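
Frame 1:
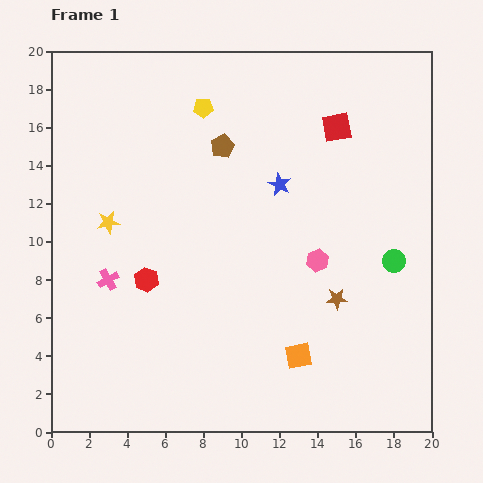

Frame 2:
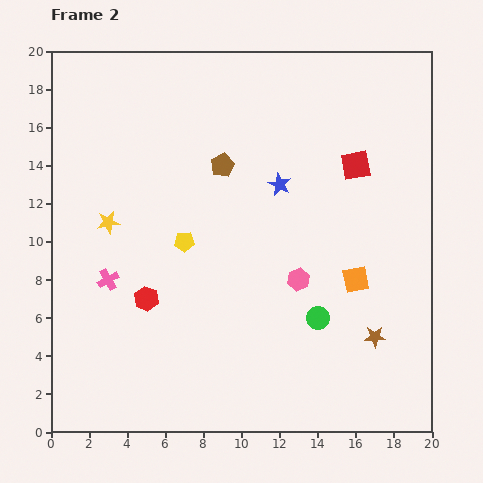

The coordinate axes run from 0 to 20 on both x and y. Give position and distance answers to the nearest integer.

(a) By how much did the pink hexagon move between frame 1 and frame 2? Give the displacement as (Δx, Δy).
(-1, -1)

The pink hexagon was at (14, 9) in frame 1 and (13, 8) in frame 2.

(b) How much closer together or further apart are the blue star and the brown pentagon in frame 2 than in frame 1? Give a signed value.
-1

Distance in frame 1: 4. Distance in frame 2: 3.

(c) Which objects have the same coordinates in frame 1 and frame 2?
the pink cross, the blue star, the yellow star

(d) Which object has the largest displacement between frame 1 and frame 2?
the yellow pentagon

(moved 7; next 5)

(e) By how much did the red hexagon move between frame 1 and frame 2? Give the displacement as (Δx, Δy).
(0, -1)

The red hexagon was at (5, 8) in frame 1 and (5, 7) in frame 2.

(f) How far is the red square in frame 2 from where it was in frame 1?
2

The red square moved from (15, 16) to (16, 14), a distance of √(1² + 2²) ≈ 2.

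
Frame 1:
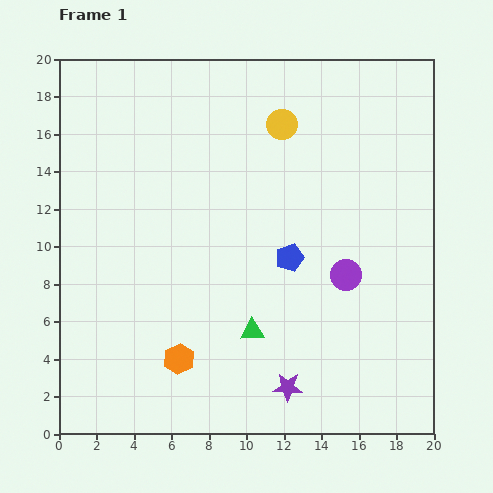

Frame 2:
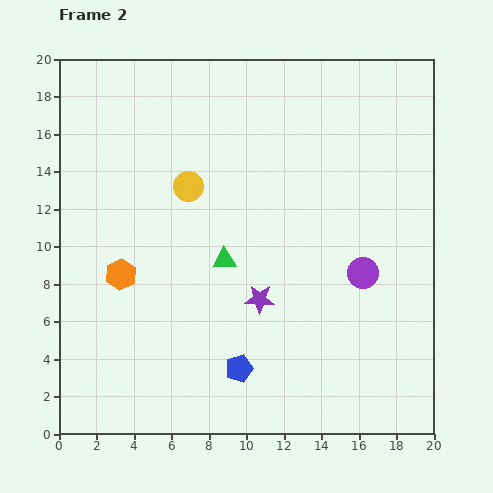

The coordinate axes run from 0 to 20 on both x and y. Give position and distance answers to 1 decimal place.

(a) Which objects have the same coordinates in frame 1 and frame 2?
none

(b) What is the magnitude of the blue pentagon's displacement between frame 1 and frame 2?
6.5

The blue pentagon moved from (12.3, 9.4) to (9.6, 3.5), a distance of √(2.7² + 5.9²) ≈ 6.5.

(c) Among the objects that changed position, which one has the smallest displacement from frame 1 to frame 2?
the purple circle

(moved 0.9)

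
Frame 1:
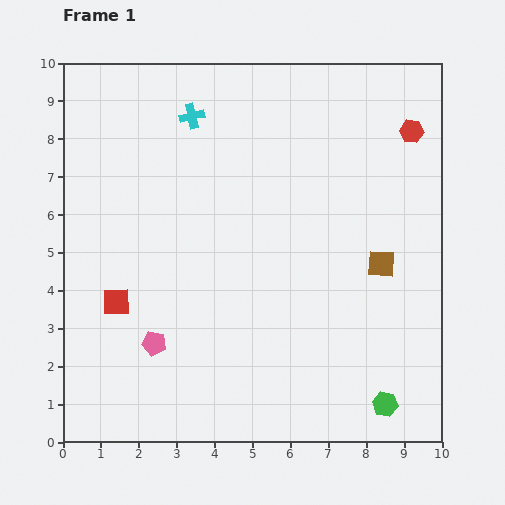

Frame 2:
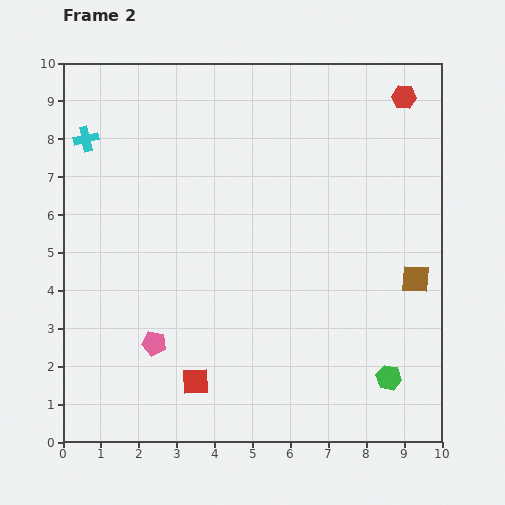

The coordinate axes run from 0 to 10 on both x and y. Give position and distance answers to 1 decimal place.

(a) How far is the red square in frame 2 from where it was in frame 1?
3.0

The red square moved from (1.4, 3.7) to (3.5, 1.6), a distance of √(2.1² + 2.1²) ≈ 3.0.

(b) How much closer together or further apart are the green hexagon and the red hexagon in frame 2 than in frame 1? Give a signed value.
+0.2

Distance in frame 1: 7.2. Distance in frame 2: 7.4.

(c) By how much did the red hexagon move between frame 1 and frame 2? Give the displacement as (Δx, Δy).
(-0.2, 0.9)

The red hexagon was at (9.2, 8.2) in frame 1 and (9.0, 9.1) in frame 2.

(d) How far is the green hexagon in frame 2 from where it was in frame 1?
0.7

The green hexagon moved from (8.5, 1.0) to (8.6, 1.7), a distance of √(0.1² + 0.7²) ≈ 0.7.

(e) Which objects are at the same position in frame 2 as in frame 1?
the pink pentagon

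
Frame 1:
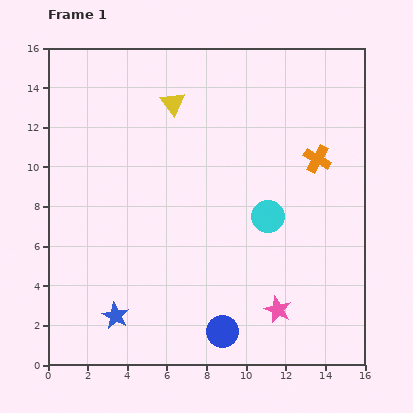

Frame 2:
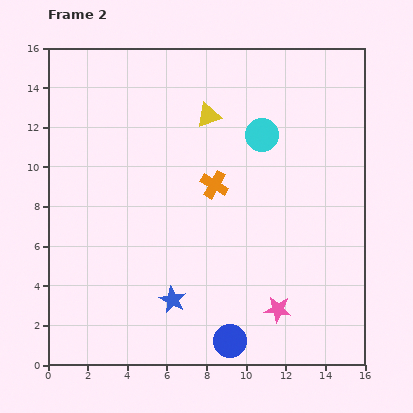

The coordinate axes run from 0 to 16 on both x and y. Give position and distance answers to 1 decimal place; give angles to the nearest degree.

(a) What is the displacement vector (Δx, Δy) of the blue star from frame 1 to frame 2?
(2.9, 0.8)

The blue star was at (3.4, 2.5) in frame 1 and (6.3, 3.3) in frame 2.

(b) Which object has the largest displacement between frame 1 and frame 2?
the orange cross

(moved 5.4; next 4.1)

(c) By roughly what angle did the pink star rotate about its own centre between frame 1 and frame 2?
19° counter-clockwise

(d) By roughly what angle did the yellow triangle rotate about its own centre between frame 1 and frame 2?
48° clockwise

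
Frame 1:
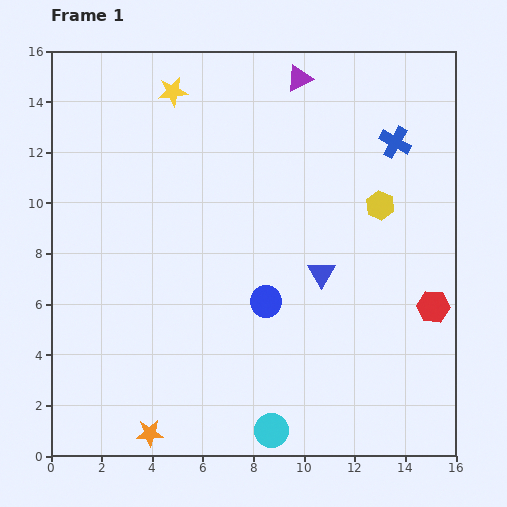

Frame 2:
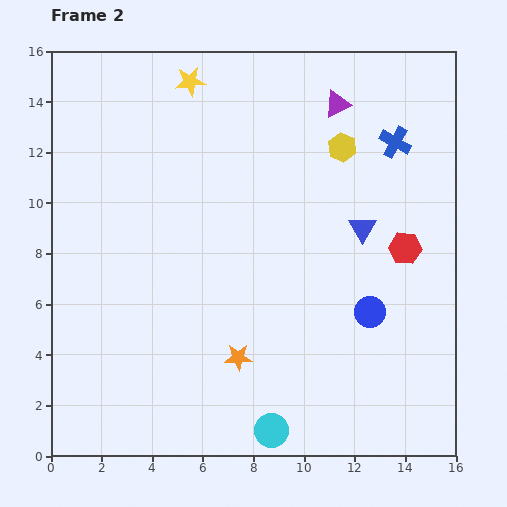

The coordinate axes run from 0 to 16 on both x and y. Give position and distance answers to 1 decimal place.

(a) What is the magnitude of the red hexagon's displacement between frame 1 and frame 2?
2.5

The red hexagon moved from (15.1, 5.9) to (14.0, 8.2), a distance of √(1.1² + 2.3²) ≈ 2.5.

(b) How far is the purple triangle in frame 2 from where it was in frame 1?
1.8

The purple triangle moved from (9.8, 14.9) to (11.3, 13.9), a distance of √(1.5² + 1.0²) ≈ 1.8.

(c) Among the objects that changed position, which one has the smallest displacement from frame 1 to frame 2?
the yellow star

(moved 0.8)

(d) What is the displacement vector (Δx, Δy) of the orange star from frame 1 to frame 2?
(3.5, 3.0)

The orange star was at (3.9, 0.9) in frame 1 and (7.4, 3.9) in frame 2.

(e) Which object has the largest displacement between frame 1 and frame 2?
the orange star

(moved 4.6; next 4.1)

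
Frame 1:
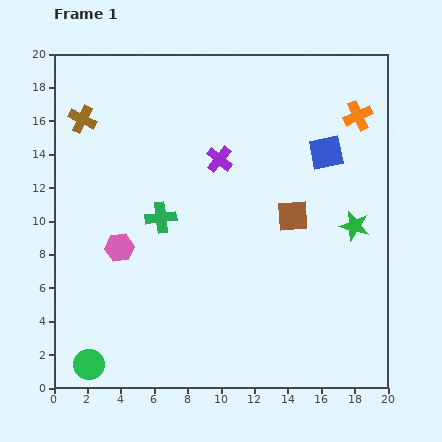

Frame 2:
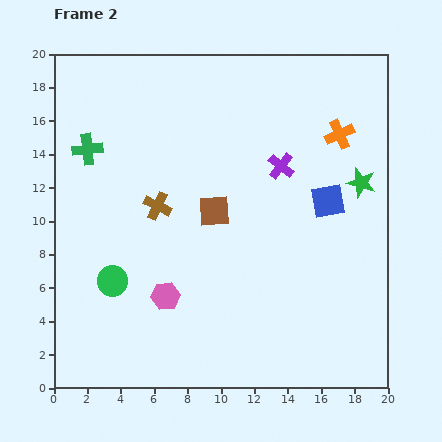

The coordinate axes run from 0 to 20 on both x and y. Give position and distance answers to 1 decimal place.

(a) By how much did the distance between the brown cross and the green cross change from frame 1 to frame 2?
-2.1

Distance in frame 1: 7.5. Distance in frame 2: 5.4.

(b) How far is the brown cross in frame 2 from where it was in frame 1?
6.9

The brown cross moved from (1.7, 16.1) to (6.2, 10.9), a distance of √(4.5² + 5.2²) ≈ 6.9.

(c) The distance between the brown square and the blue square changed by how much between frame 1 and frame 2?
+2.5

Distance in frame 1: 4.3. Distance in frame 2: 6.8.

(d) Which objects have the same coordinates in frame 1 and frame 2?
none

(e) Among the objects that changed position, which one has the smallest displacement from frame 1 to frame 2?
the orange cross

(moved 1.6)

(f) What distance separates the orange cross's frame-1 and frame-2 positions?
1.6

The orange cross moved from (18.2, 16.3) to (17.1, 15.2), a distance of √(1.1² + 1.1²) ≈ 1.6.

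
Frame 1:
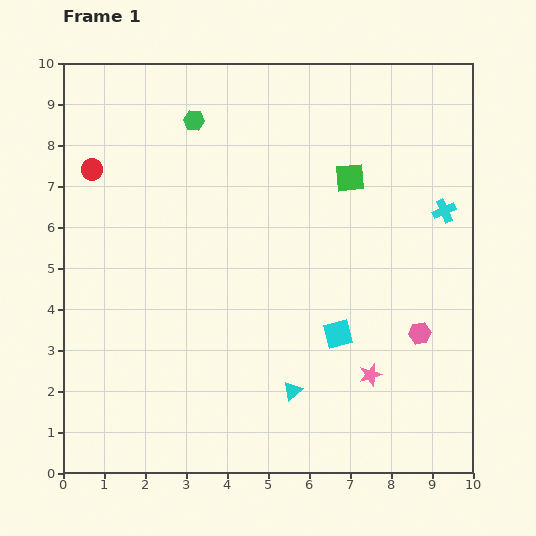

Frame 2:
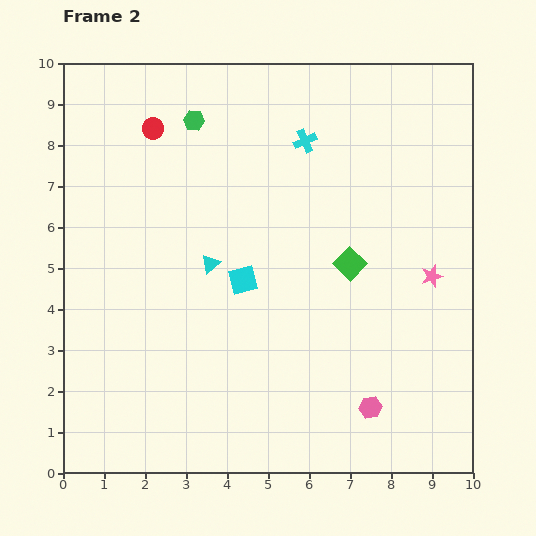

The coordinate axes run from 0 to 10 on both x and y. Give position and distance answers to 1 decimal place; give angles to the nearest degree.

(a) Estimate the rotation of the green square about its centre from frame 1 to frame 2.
40° counter-clockwise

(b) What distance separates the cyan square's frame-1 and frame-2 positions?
2.6

The cyan square moved from (6.7, 3.4) to (4.4, 4.7), a distance of √(2.3² + 1.3²) ≈ 2.6.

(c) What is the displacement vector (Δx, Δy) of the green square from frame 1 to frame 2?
(0.0, -2.1)

The green square was at (7.0, 7.2) in frame 1 and (7.0, 5.1) in frame 2.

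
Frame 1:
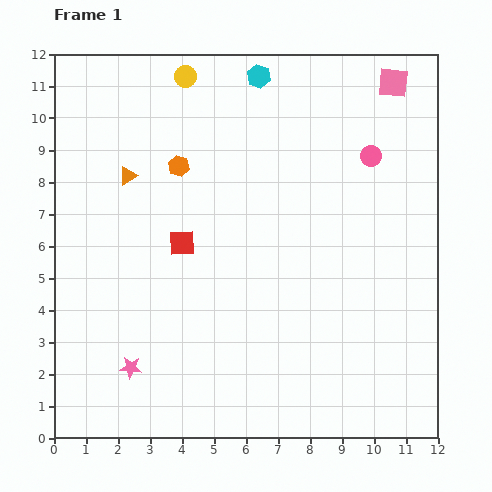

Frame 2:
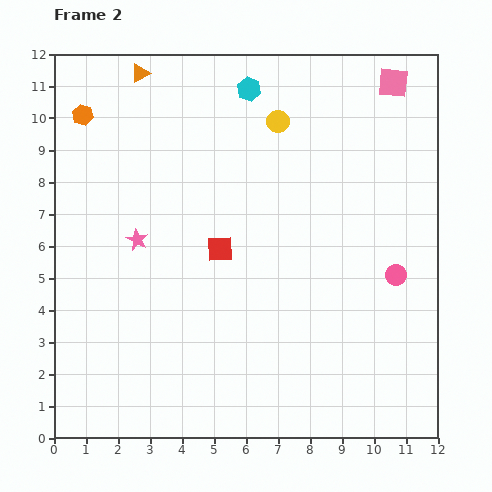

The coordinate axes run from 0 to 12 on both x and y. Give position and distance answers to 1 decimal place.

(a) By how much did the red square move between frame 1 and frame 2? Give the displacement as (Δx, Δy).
(1.2, -0.2)

The red square was at (4.0, 6.1) in frame 1 and (5.2, 5.9) in frame 2.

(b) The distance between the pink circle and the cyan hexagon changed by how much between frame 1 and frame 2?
+3.1

Distance in frame 1: 4.3. Distance in frame 2: 7.4.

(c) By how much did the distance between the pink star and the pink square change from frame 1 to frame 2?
-2.7

Distance in frame 1: 12.1. Distance in frame 2: 9.4.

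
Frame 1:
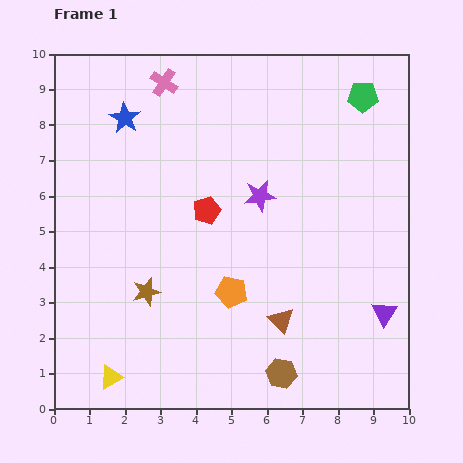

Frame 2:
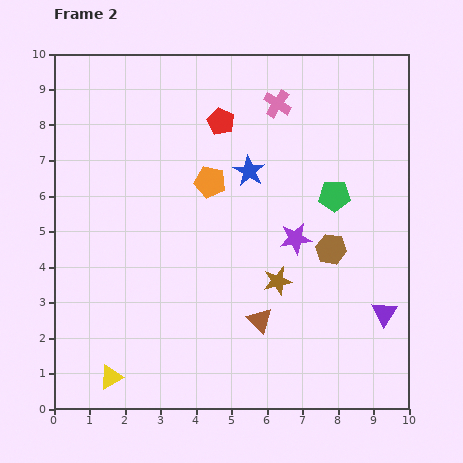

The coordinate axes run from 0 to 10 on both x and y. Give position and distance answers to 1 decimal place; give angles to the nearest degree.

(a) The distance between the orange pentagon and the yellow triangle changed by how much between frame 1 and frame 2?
+2.0

Distance in frame 1: 4.2. Distance in frame 2: 6.2.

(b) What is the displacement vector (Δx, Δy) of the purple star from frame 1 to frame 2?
(1.0, -1.2)

The purple star was at (5.8, 6.0) in frame 1 and (6.8, 4.8) in frame 2.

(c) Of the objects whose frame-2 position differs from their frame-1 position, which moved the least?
the brown triangle

(moved 0.6)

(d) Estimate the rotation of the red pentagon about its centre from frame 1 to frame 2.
27° counter-clockwise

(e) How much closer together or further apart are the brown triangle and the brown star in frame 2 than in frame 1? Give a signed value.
-2.7

Distance in frame 1: 3.9. Distance in frame 2: 1.2.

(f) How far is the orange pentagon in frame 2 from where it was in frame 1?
3.2

The orange pentagon moved from (5.0, 3.3) to (4.4, 6.4), a distance of √(0.6² + 3.1²) ≈ 3.2.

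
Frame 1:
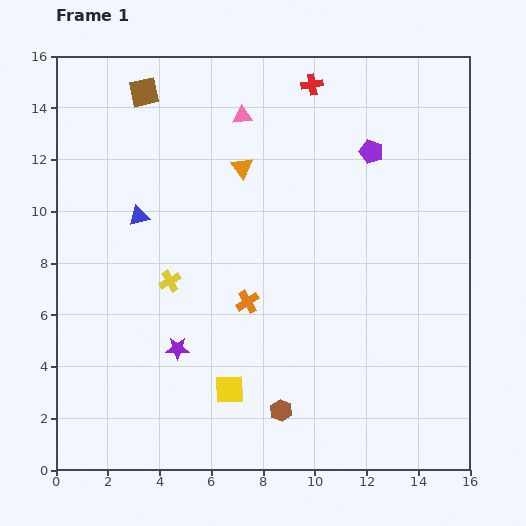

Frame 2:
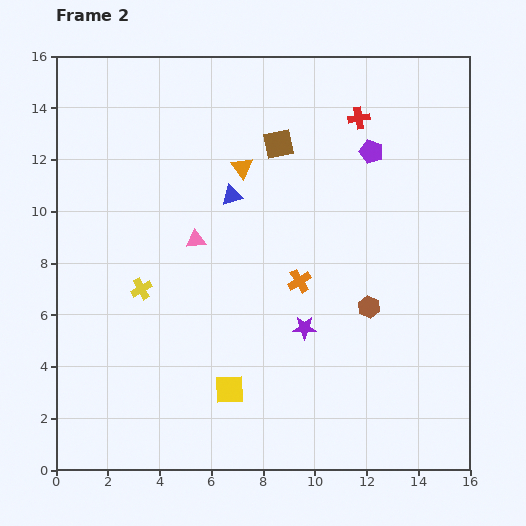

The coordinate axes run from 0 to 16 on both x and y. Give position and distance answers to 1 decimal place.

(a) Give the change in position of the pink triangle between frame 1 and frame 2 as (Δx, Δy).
(-1.8, -4.8)

The pink triangle was at (7.2, 13.7) in frame 1 and (5.4, 8.9) in frame 2.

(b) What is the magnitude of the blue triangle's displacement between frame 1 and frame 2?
3.7

The blue triangle moved from (3.2, 9.8) to (6.8, 10.6), a distance of √(3.6² + 0.8²) ≈ 3.7.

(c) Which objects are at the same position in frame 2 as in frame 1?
the orange triangle, the yellow square, the purple pentagon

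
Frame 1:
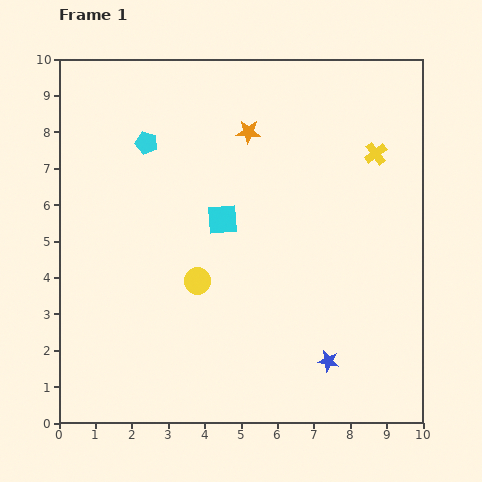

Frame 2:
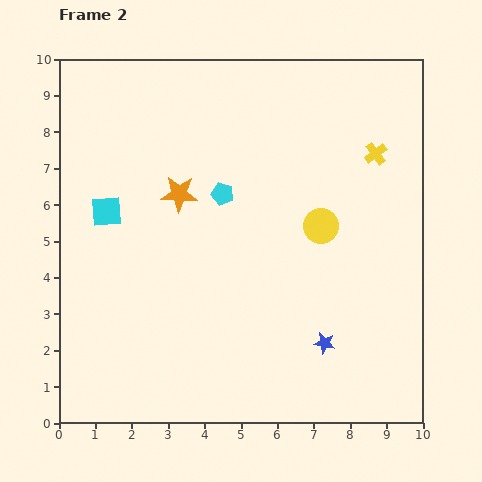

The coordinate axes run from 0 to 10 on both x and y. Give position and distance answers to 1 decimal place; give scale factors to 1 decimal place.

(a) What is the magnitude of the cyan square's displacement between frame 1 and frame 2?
3.2

The cyan square moved from (4.5, 5.6) to (1.3, 5.8), a distance of √(3.2² + 0.2²) ≈ 3.2.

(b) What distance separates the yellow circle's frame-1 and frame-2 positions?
3.7

The yellow circle moved from (3.8, 3.9) to (7.2, 5.4), a distance of √(3.4² + 1.5²) ≈ 3.7.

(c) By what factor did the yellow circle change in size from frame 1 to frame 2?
1.3×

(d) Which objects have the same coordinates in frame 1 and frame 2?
the yellow cross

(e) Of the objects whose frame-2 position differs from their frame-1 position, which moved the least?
the blue star

(moved 0.5)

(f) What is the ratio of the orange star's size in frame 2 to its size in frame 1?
1.5×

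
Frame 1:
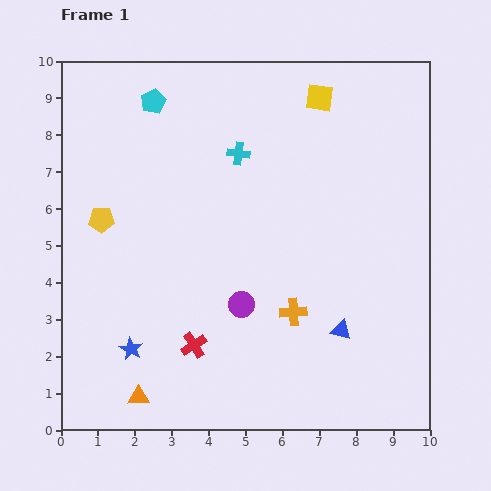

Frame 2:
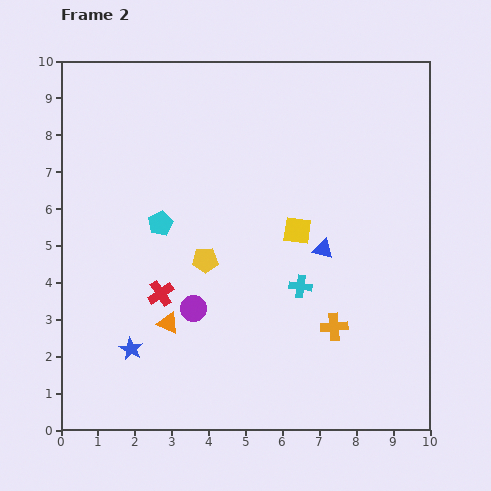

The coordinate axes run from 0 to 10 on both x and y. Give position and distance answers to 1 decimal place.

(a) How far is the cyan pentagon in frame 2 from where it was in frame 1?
3.3

The cyan pentagon moved from (2.5, 8.9) to (2.7, 5.6), a distance of √(0.2² + 3.3²) ≈ 3.3.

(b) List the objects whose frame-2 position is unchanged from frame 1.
the blue star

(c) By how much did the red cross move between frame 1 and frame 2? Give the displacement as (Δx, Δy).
(-0.9, 1.4)

The red cross was at (3.6, 2.3) in frame 1 and (2.7, 3.7) in frame 2.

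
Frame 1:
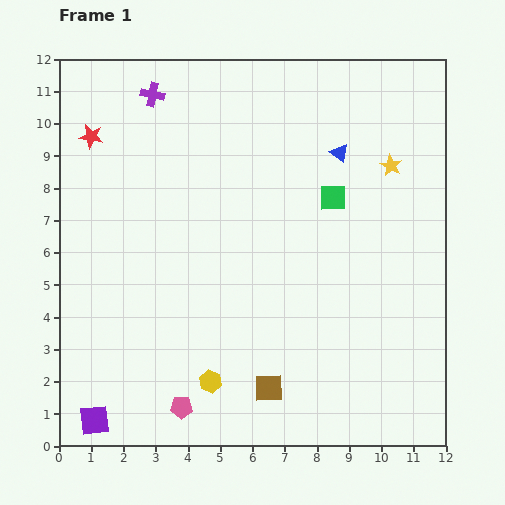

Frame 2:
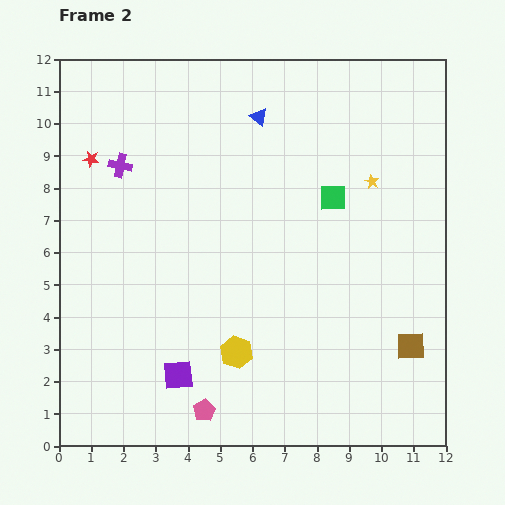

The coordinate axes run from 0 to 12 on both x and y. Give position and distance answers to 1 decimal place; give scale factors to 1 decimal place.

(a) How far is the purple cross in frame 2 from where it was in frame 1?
2.4

The purple cross moved from (2.9, 10.9) to (1.9, 8.7), a distance of √(1.0² + 2.2²) ≈ 2.4.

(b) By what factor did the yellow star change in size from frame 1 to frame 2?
0.7×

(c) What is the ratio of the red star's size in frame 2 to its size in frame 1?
0.7×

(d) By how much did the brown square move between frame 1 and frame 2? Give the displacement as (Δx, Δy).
(4.4, 1.3)

The brown square was at (6.5, 1.8) in frame 1 and (10.9, 3.1) in frame 2.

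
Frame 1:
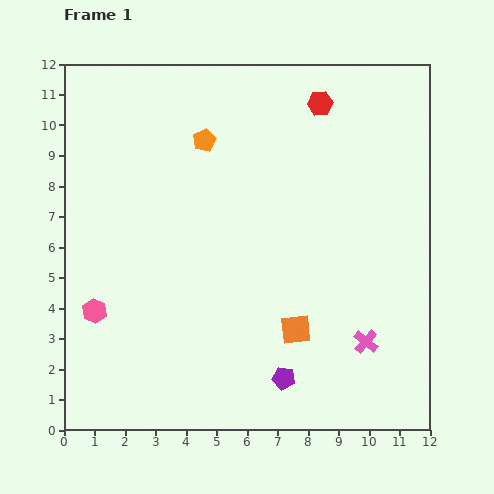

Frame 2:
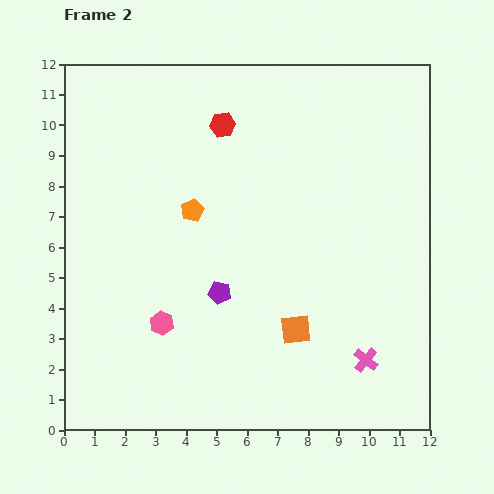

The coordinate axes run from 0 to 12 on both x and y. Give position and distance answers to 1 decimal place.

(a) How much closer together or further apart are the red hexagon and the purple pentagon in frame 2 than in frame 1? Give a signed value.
-3.6

Distance in frame 1: 9.1. Distance in frame 2: 5.5.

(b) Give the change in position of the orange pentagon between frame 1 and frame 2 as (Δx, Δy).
(-0.4, -2.3)

The orange pentagon was at (4.6, 9.5) in frame 1 and (4.2, 7.2) in frame 2.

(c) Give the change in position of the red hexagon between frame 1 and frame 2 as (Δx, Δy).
(-3.2, -0.7)

The red hexagon was at (8.4, 10.7) in frame 1 and (5.2, 10.0) in frame 2.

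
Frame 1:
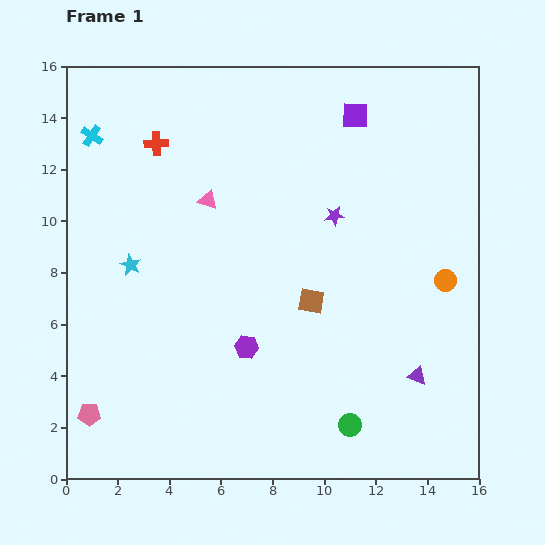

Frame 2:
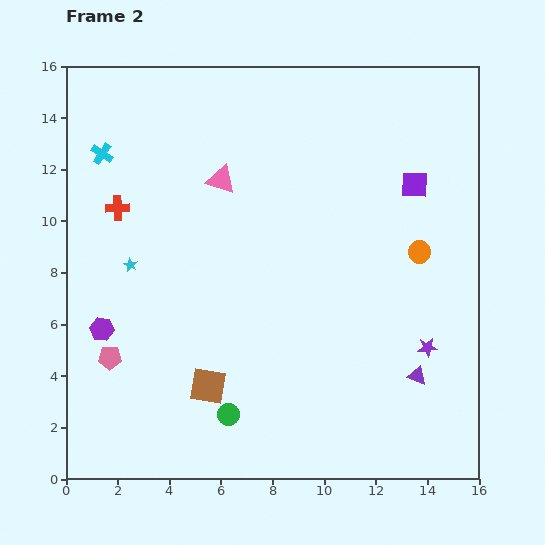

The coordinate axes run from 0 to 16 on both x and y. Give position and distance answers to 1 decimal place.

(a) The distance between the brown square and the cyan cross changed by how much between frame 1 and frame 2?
-0.7

Distance in frame 1: 10.6. Distance in frame 2: 9.9.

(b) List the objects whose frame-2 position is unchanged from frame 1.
the cyan star, the purple triangle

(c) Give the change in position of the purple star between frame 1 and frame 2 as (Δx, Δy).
(3.6, -5.1)

The purple star was at (10.4, 10.2) in frame 1 and (14.0, 5.1) in frame 2.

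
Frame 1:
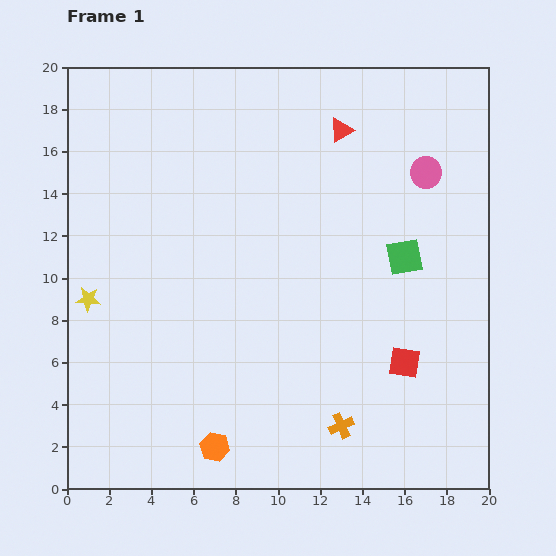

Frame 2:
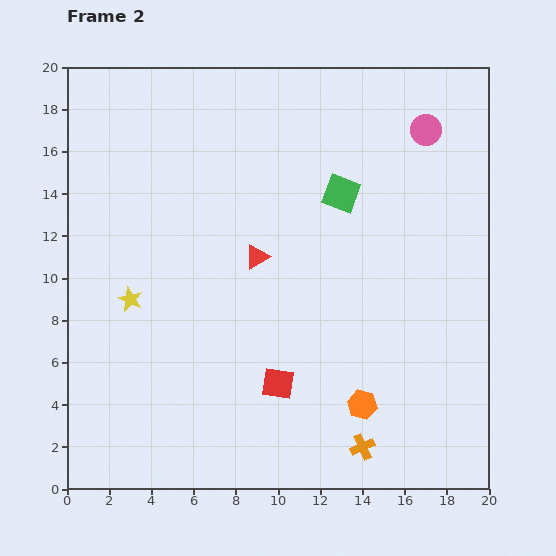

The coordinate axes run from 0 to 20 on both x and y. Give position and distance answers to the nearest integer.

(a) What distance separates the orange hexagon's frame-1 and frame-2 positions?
7

The orange hexagon moved from (7, 2) to (14, 4), a distance of √(7² + 2²) ≈ 7.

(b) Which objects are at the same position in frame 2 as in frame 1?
none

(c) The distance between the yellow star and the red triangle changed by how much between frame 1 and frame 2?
-8

Distance in frame 1: 14. Distance in frame 2: 6.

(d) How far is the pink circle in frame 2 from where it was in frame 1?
2

The pink circle moved from (17, 15) to (17, 17), a distance of √(0² + 2²) ≈ 2.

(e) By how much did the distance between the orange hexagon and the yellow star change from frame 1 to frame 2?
+3

Distance in frame 1: 9. Distance in frame 2: 12.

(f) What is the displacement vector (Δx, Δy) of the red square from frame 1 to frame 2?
(-6, -1)

The red square was at (16, 6) in frame 1 and (10, 5) in frame 2.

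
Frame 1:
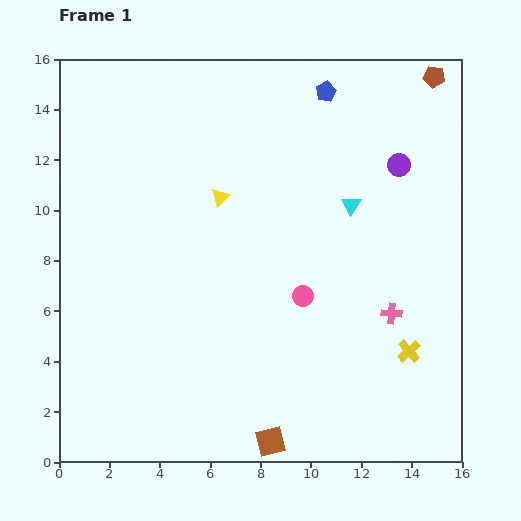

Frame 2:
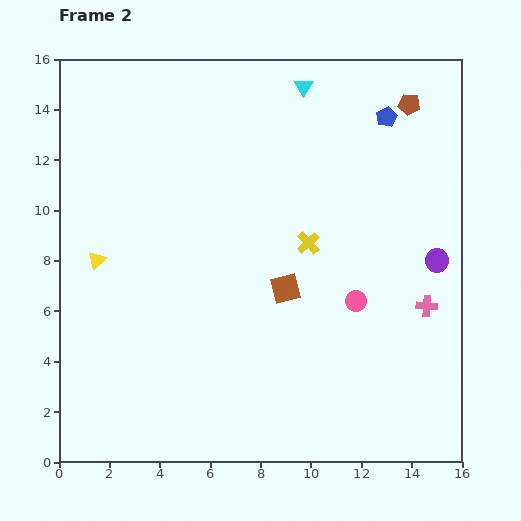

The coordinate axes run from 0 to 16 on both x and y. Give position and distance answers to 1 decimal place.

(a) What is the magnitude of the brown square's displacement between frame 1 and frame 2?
6.1

The brown square moved from (8.4, 0.8) to (9.0, 6.9), a distance of √(0.6² + 6.1²) ≈ 6.1.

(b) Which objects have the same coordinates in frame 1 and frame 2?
none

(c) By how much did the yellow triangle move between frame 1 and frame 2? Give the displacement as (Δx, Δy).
(-4.9, -2.5)

The yellow triangle was at (6.4, 10.5) in frame 1 and (1.5, 8.0) in frame 2.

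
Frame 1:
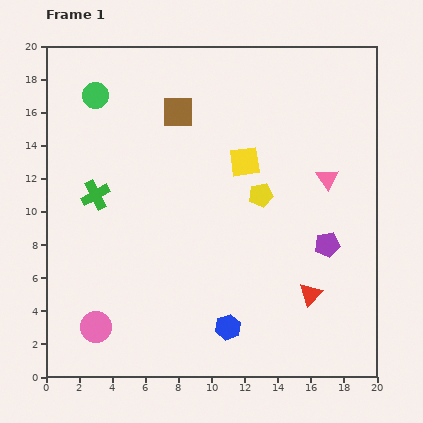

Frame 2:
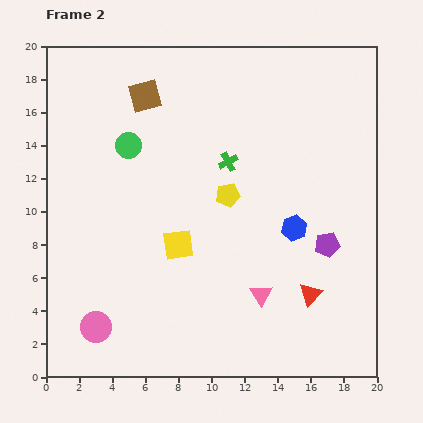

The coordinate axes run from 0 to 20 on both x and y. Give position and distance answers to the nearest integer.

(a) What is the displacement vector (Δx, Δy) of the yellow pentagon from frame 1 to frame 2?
(-2, 0)

The yellow pentagon was at (13, 11) in frame 1 and (11, 11) in frame 2.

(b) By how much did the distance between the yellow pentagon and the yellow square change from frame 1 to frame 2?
+2

Distance in frame 1: 2. Distance in frame 2: 4.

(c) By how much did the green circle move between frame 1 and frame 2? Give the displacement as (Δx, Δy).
(2, -3)

The green circle was at (3, 17) in frame 1 and (5, 14) in frame 2.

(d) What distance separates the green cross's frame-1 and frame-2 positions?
8

The green cross moved from (3, 11) to (11, 13), a distance of √(8² + 2²) ≈ 8.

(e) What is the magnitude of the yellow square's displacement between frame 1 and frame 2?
6

The yellow square moved from (12, 13) to (8, 8), a distance of √(4² + 5²) ≈ 6.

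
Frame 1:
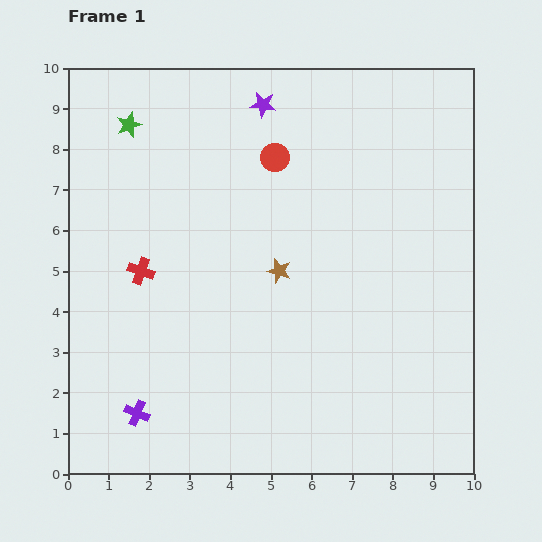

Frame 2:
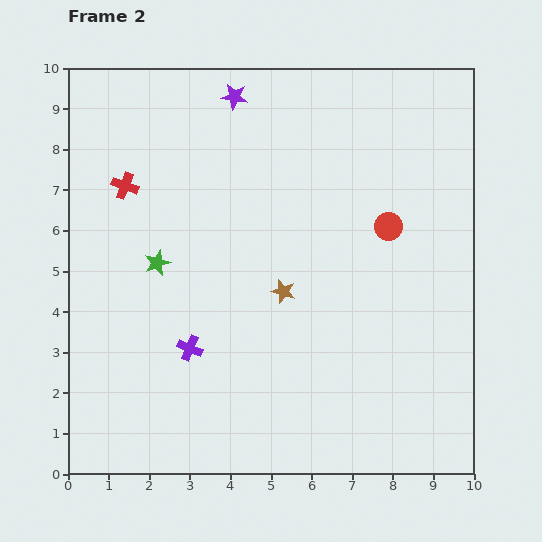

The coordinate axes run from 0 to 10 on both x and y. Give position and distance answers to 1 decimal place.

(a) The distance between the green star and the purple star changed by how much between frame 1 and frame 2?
+1.2

Distance in frame 1: 3.3. Distance in frame 2: 4.5.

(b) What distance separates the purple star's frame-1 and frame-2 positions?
0.7

The purple star moved from (4.8, 9.1) to (4.1, 9.3), a distance of √(0.7² + 0.2²) ≈ 0.7.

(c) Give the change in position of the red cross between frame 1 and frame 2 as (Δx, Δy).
(-0.4, 2.1)

The red cross was at (1.8, 5.0) in frame 1 and (1.4, 7.1) in frame 2.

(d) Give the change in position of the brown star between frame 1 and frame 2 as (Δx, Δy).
(0.1, -0.5)

The brown star was at (5.2, 5.0) in frame 1 and (5.3, 4.5) in frame 2.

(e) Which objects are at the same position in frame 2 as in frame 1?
none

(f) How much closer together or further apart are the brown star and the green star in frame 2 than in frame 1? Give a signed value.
-2.0

Distance in frame 1: 5.2. Distance in frame 2: 3.2.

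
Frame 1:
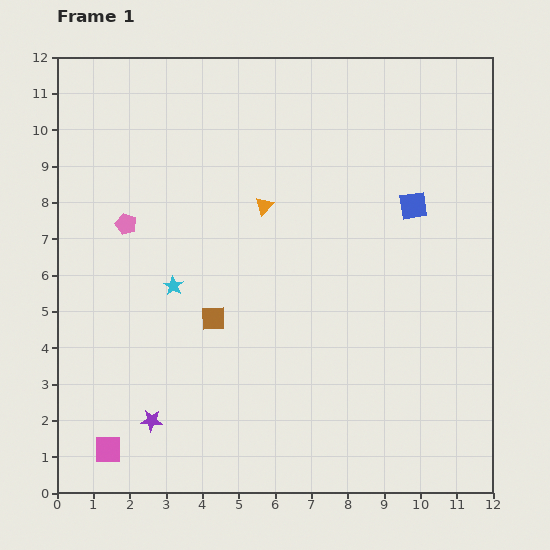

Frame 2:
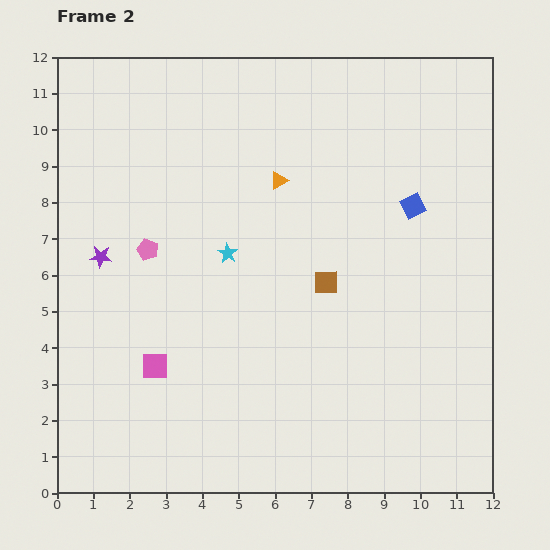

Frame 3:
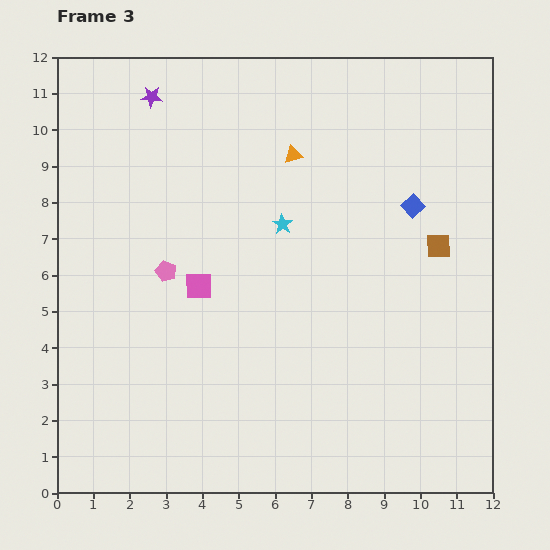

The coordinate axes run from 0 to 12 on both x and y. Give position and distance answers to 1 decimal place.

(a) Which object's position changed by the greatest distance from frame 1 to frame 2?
the purple star

(moved 4.7; next 3.3)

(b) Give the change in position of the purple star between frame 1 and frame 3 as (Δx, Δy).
(0.0, 8.9)

The purple star was at (2.6, 2.0) in frame 1 and (2.6, 10.9) in frame 3.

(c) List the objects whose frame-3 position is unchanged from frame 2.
the blue square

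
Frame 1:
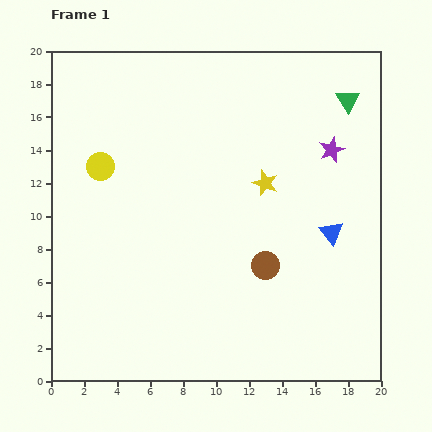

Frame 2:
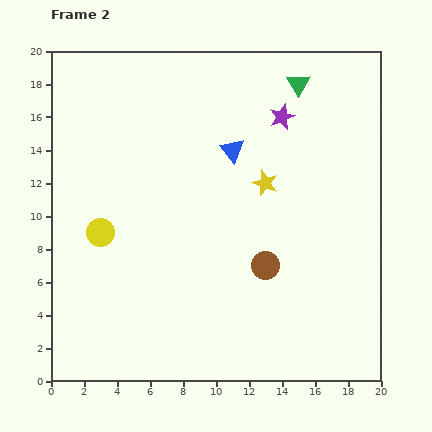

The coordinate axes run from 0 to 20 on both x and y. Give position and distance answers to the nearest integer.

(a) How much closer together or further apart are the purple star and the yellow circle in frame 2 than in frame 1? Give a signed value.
-1

Distance in frame 1: 14. Distance in frame 2: 13.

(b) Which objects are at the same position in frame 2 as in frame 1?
the yellow star, the brown circle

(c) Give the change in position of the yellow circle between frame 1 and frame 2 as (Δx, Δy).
(0, -4)

The yellow circle was at (3, 13) in frame 1 and (3, 9) in frame 2.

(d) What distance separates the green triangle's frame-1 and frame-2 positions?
3

The green triangle moved from (18, 17) to (15, 18), a distance of √(3² + 1²) ≈ 3.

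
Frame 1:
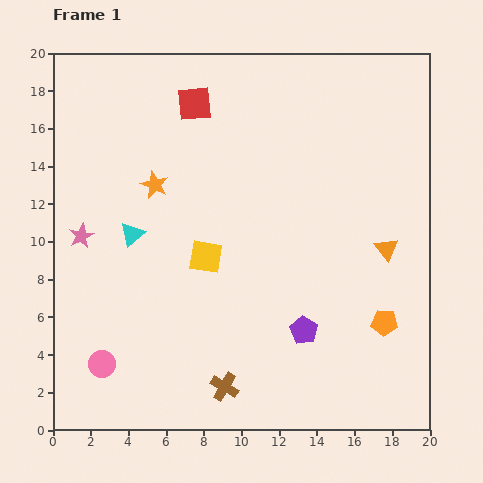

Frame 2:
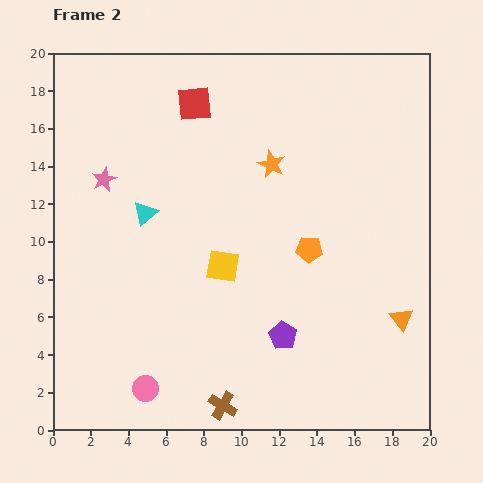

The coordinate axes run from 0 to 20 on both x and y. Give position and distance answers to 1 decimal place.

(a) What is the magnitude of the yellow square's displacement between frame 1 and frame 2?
1.0

The yellow square moved from (8.1, 9.2) to (9.0, 8.7), a distance of √(0.9² + 0.5²) ≈ 1.0.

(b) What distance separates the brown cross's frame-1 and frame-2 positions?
1.0

The brown cross moved from (9.1, 2.3) to (9.0, 1.3), a distance of √(0.1² + 1.0²) ≈ 1.0.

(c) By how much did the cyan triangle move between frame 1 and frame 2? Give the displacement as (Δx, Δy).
(0.7, 1.1)

The cyan triangle was at (4.2, 10.4) in frame 1 and (4.9, 11.5) in frame 2.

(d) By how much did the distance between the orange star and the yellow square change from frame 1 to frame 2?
+1.3

Distance in frame 1: 4.7. Distance in frame 2: 6.0.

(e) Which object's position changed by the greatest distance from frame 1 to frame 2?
the orange star

(moved 6.3; next 5.6)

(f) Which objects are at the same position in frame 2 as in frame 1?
the red square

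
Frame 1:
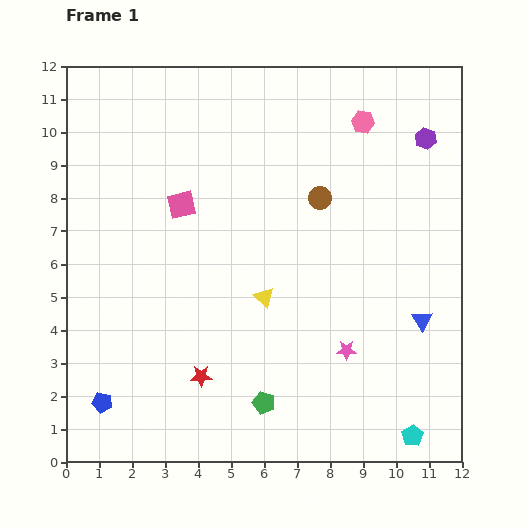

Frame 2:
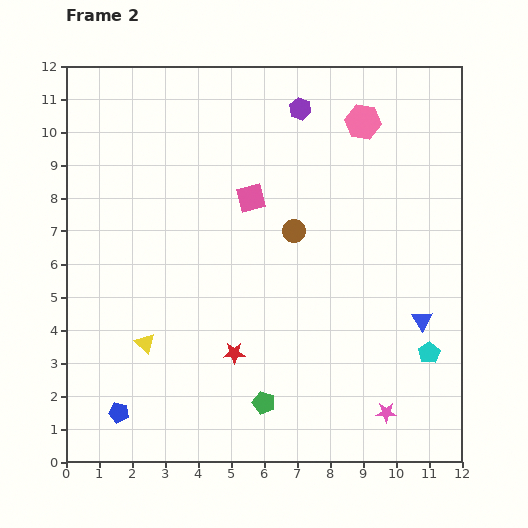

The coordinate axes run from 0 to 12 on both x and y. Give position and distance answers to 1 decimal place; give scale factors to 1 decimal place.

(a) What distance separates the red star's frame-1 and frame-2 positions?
1.2

The red star moved from (4.1, 2.6) to (5.1, 3.3), a distance of √(1.0² + 0.7²) ≈ 1.2.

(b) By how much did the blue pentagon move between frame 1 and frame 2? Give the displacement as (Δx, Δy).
(0.5, -0.3)

The blue pentagon was at (1.1, 1.8) in frame 1 and (1.6, 1.5) in frame 2.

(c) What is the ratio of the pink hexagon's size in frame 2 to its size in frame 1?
1.6×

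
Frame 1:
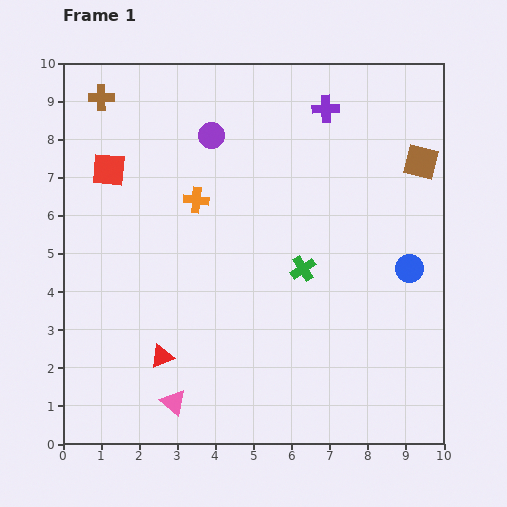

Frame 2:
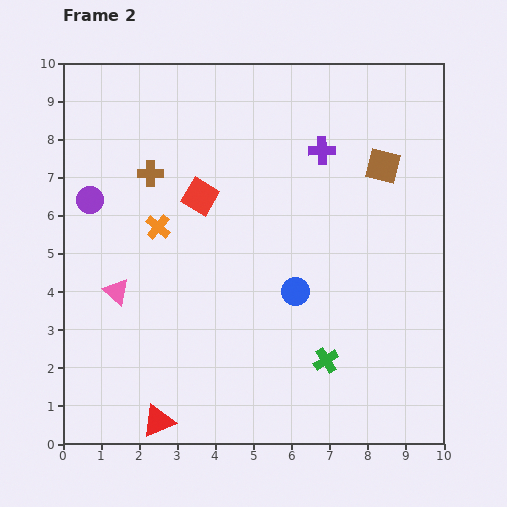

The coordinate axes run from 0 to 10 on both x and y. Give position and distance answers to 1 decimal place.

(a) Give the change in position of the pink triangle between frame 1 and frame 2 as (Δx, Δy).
(-1.5, 2.9)

The pink triangle was at (2.9, 1.1) in frame 1 and (1.4, 4.0) in frame 2.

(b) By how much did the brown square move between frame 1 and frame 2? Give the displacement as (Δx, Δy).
(-1.0, -0.1)

The brown square was at (9.4, 7.4) in frame 1 and (8.4, 7.3) in frame 2.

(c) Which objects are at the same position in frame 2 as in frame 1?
none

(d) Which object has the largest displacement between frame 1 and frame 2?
the purple circle

(moved 3.6; next 3.3)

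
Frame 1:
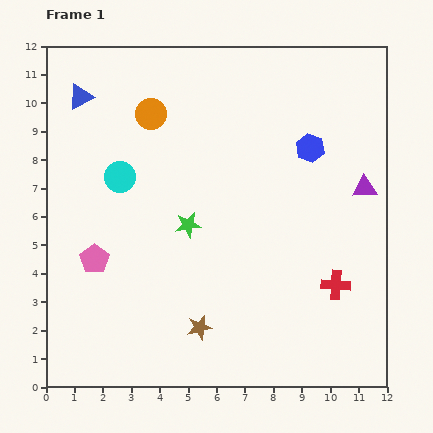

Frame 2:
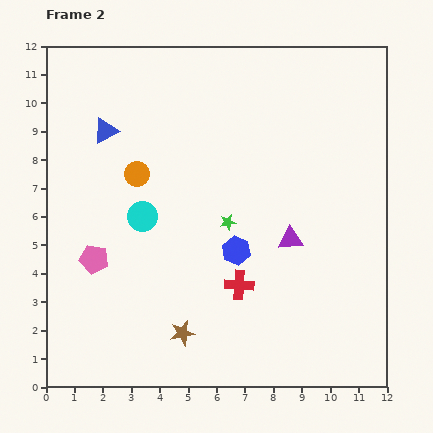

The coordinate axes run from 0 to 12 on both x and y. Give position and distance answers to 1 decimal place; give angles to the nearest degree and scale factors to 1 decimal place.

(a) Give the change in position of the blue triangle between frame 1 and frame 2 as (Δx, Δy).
(0.9, -1.2)

The blue triangle was at (1.2, 10.2) in frame 1 and (2.1, 9.0) in frame 2.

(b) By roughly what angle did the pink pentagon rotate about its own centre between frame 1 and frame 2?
25° counter-clockwise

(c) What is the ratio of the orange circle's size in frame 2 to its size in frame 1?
0.8×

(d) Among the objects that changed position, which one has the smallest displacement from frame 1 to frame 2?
the brown star

(moved 0.6)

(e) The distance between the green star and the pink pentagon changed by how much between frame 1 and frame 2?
+1.4

Distance in frame 1: 3.5. Distance in frame 2: 4.9.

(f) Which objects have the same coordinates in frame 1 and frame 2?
the pink pentagon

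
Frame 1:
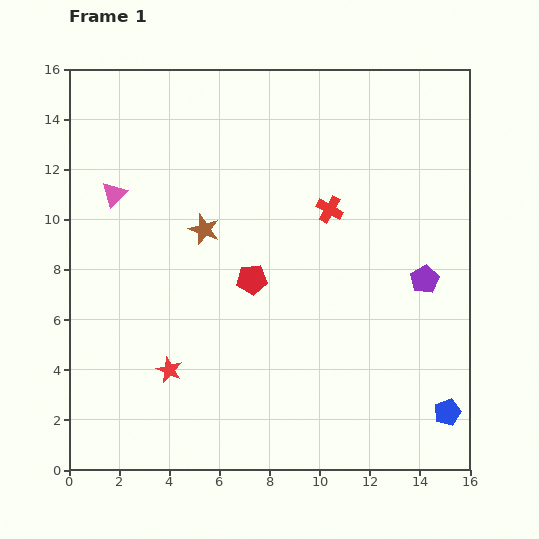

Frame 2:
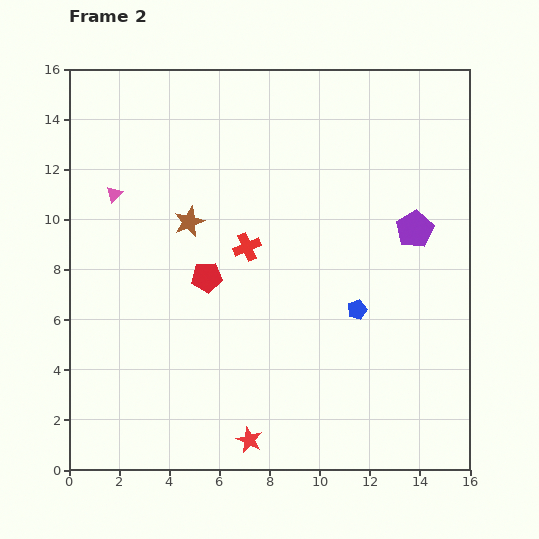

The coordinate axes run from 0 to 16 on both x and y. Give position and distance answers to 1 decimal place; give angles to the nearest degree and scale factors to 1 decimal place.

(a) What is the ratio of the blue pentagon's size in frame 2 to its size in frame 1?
0.7×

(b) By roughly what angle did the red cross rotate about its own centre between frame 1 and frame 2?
39° clockwise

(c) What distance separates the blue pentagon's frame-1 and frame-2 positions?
5.5

The blue pentagon moved from (15.1, 2.3) to (11.5, 6.4), a distance of √(3.6² + 4.1²) ≈ 5.5.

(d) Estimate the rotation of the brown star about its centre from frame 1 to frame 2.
29° clockwise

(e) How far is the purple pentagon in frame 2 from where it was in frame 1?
2.0

The purple pentagon moved from (14.2, 7.6) to (13.8, 9.6), a distance of √(0.4² + 2.0²) ≈ 2.0.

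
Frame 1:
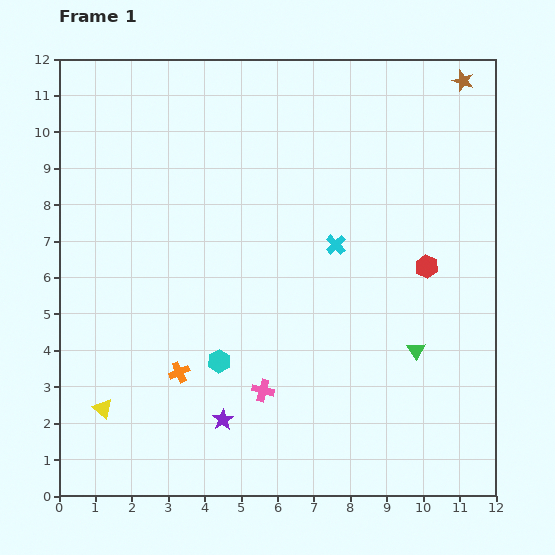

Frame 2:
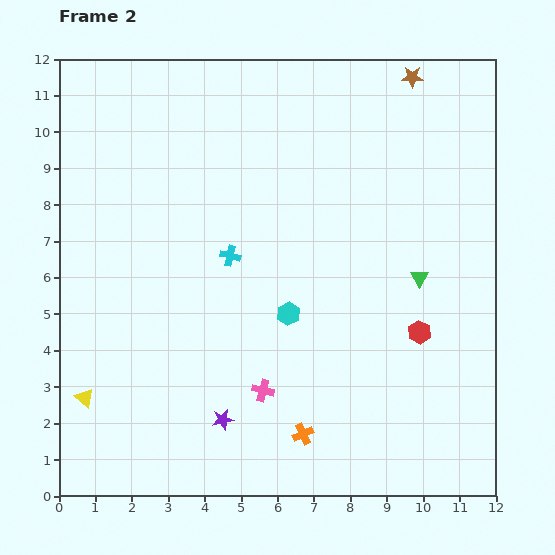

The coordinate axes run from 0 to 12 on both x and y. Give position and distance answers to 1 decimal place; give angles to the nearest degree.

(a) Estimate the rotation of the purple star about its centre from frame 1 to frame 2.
22° clockwise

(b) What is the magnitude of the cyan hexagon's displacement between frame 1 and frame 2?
2.3

The cyan hexagon moved from (4.4, 3.7) to (6.3, 5.0), a distance of √(1.9² + 1.3²) ≈ 2.3.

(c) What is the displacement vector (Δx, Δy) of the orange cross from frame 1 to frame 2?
(3.4, -1.7)

The orange cross was at (3.3, 3.4) in frame 1 and (6.7, 1.7) in frame 2.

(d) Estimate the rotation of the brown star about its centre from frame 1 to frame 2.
20° counter-clockwise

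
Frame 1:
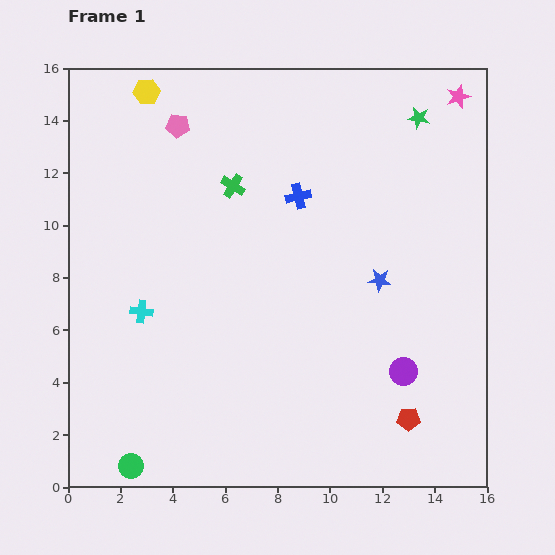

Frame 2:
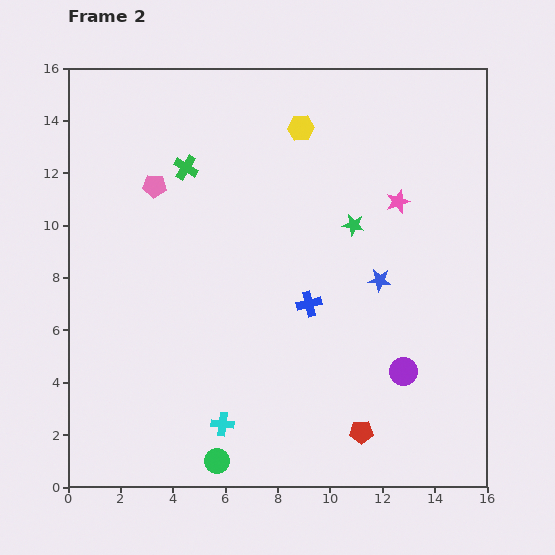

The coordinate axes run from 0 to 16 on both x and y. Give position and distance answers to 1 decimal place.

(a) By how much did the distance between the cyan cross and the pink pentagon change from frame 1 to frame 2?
+2.3

Distance in frame 1: 7.2. Distance in frame 2: 9.5.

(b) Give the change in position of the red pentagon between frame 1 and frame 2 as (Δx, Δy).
(-1.8, -0.5)

The red pentagon was at (13.0, 2.6) in frame 1 and (11.2, 2.1) in frame 2.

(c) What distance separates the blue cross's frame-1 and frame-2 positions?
4.1

The blue cross moved from (8.8, 11.1) to (9.2, 7.0), a distance of √(0.4² + 4.1²) ≈ 4.1.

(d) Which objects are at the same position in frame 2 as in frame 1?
the blue star, the purple circle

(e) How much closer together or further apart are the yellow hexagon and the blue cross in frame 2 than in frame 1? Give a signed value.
-0.3

Distance in frame 1: 7.0. Distance in frame 2: 6.7.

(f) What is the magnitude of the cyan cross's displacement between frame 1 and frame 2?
5.3

The cyan cross moved from (2.8, 6.7) to (5.9, 2.4), a distance of √(3.1² + 4.3²) ≈ 5.3.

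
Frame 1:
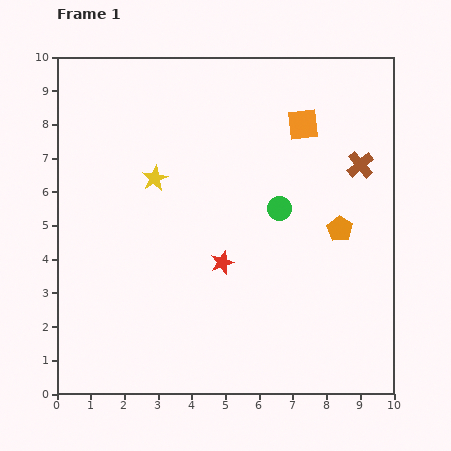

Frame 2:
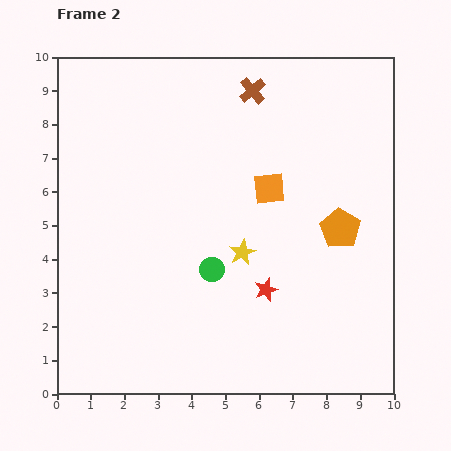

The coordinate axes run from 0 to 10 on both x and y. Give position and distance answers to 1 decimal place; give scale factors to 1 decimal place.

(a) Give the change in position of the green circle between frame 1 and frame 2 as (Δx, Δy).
(-2.0, -1.8)

The green circle was at (6.6, 5.5) in frame 1 and (4.6, 3.7) in frame 2.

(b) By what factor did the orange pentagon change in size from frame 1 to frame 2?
1.6×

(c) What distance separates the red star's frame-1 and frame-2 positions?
1.5

The red star moved from (4.9, 3.9) to (6.2, 3.1), a distance of √(1.3² + 0.8²) ≈ 1.5.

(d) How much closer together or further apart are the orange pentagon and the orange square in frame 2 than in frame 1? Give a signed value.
-0.9

Distance in frame 1: 3.3. Distance in frame 2: 2.4.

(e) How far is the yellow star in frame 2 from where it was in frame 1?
3.4

The yellow star moved from (2.9, 6.4) to (5.5, 4.2), a distance of √(2.6² + 2.2²) ≈ 3.4.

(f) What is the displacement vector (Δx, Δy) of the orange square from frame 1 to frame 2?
(-1.0, -1.9)

The orange square was at (7.3, 8.0) in frame 1 and (6.3, 6.1) in frame 2.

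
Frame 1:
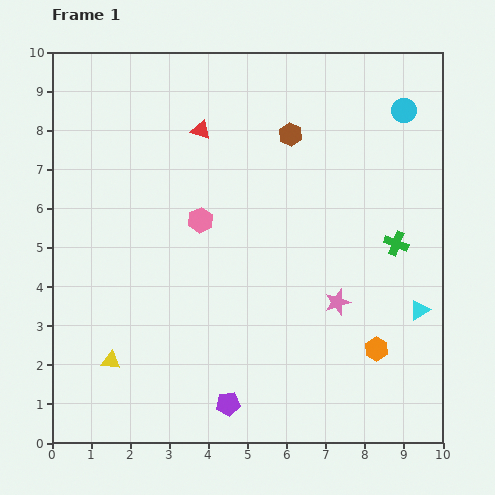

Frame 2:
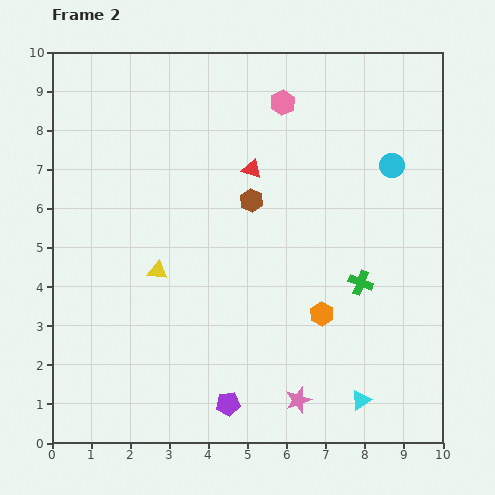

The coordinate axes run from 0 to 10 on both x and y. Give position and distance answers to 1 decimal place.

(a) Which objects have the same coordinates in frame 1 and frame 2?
the purple pentagon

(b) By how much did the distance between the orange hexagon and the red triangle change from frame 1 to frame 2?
-3.1

Distance in frame 1: 7.2. Distance in frame 2: 4.1.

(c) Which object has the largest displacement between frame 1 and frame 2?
the pink hexagon

(moved 3.7; next 2.7)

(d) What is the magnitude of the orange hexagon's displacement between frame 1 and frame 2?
1.7

The orange hexagon moved from (8.3, 2.4) to (6.9, 3.3), a distance of √(1.4² + 0.9²) ≈ 1.7.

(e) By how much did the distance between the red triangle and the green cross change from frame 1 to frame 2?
-1.8

Distance in frame 1: 5.8. Distance in frame 2: 4.0.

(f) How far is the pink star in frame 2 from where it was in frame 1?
2.7

The pink star moved from (7.3, 3.6) to (6.3, 1.1), a distance of √(1.0² + 2.5²) ≈ 2.7.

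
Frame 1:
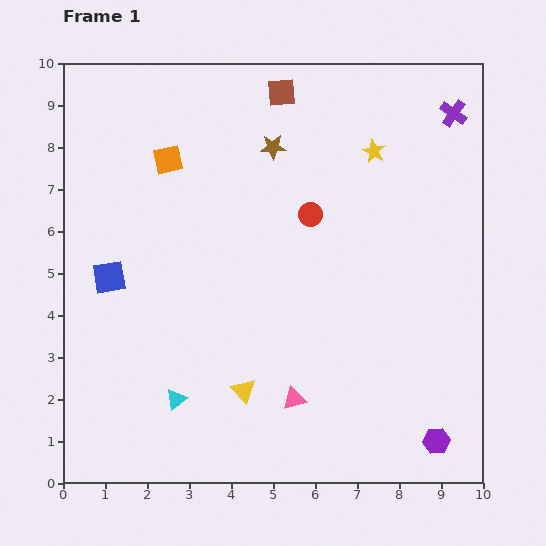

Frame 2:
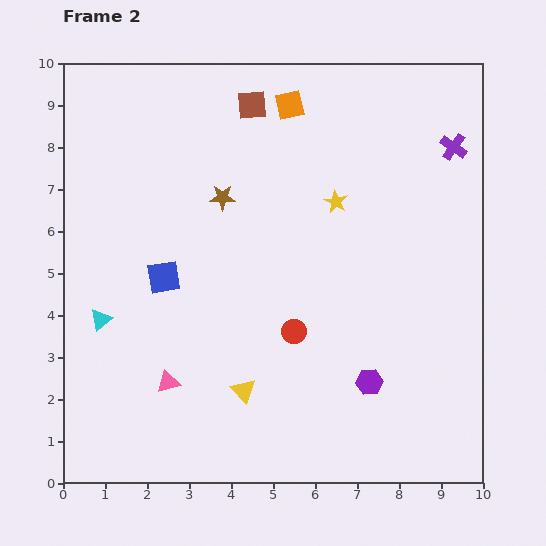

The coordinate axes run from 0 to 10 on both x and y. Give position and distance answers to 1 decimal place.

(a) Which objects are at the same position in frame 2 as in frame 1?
the yellow triangle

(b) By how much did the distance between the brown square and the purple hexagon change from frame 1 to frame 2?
-1.9

Distance in frame 1: 9.1. Distance in frame 2: 7.2.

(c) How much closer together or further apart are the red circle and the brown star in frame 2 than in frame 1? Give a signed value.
+1.8

Distance in frame 1: 1.8. Distance in frame 2: 3.6.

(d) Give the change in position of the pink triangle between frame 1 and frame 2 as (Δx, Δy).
(-3.0, 0.4)

The pink triangle was at (5.5, 2.0) in frame 1 and (2.5, 2.4) in frame 2.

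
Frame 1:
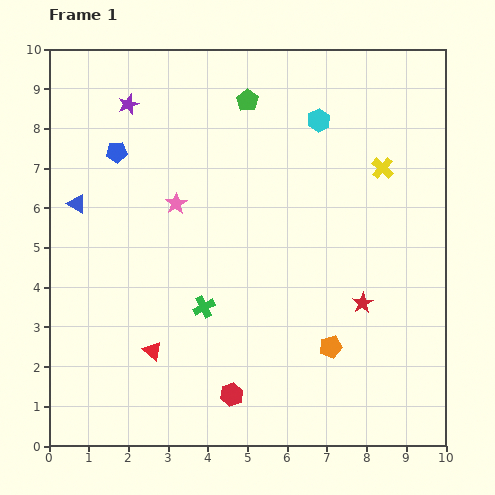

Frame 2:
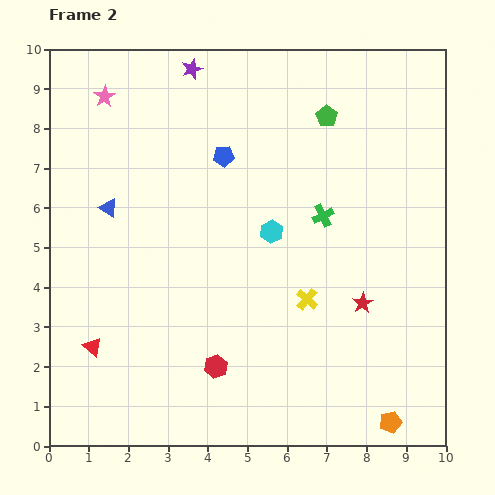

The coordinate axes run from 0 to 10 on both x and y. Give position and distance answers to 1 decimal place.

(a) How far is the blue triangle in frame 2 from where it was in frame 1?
0.8

The blue triangle moved from (0.7, 6.1) to (1.5, 6.0), a distance of √(0.8² + 0.1²) ≈ 0.8.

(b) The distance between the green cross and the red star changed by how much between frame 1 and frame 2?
-1.6

Distance in frame 1: 4.0. Distance in frame 2: 2.4.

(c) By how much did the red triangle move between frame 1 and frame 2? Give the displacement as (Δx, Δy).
(-1.5, 0.1)

The red triangle was at (2.6, 2.4) in frame 1 and (1.1, 2.5) in frame 2.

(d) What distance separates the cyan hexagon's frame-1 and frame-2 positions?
3.0

The cyan hexagon moved from (6.8, 8.2) to (5.6, 5.4), a distance of √(1.2² + 2.8²) ≈ 3.0.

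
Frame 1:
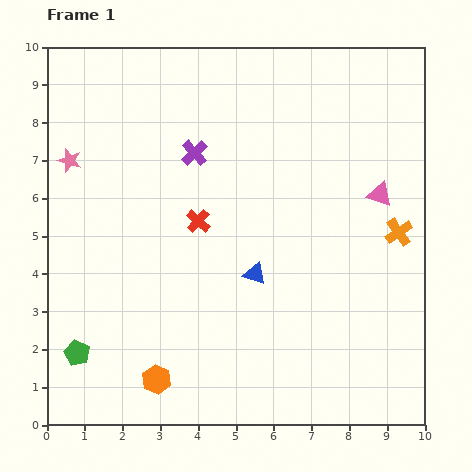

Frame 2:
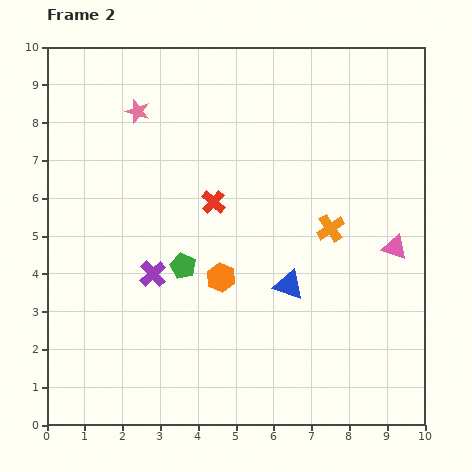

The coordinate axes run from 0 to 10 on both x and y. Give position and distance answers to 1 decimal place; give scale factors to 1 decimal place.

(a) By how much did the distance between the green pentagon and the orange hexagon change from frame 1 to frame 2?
-1.2

Distance in frame 1: 2.2. Distance in frame 2: 1.0.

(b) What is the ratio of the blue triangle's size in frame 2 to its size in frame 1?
1.4×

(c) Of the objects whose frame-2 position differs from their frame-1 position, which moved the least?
the red cross

(moved 0.6)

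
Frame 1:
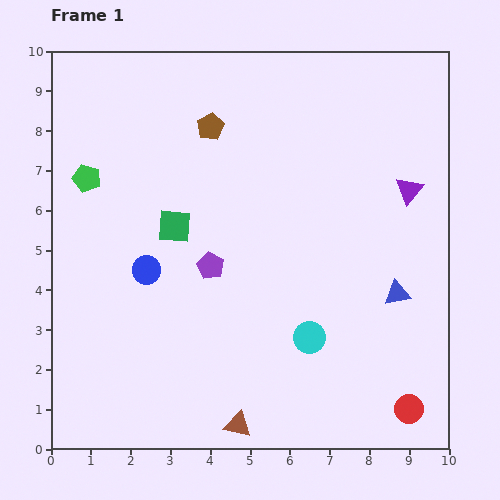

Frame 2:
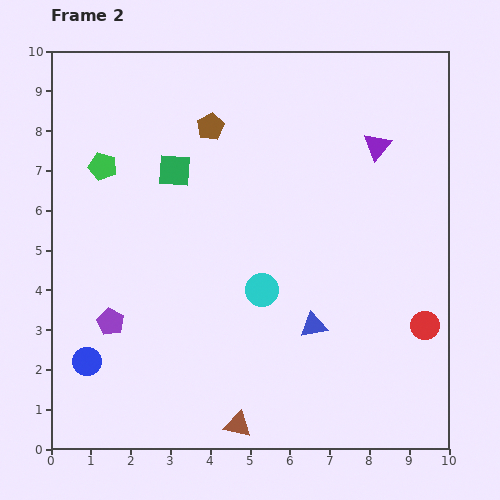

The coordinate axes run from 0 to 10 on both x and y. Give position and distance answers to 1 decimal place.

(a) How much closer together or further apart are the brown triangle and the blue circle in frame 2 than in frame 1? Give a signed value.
-0.4

Distance in frame 1: 4.5. Distance in frame 2: 4.1.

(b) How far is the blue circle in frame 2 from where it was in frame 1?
2.7

The blue circle moved from (2.4, 4.5) to (0.9, 2.2), a distance of √(1.5² + 2.3²) ≈ 2.7.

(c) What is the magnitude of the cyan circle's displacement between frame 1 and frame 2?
1.7

The cyan circle moved from (6.5, 2.8) to (5.3, 4.0), a distance of √(1.2² + 1.2²) ≈ 1.7.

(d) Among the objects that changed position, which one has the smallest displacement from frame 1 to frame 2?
the green pentagon

(moved 0.5)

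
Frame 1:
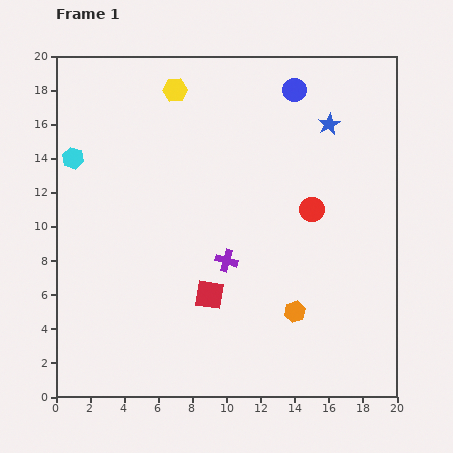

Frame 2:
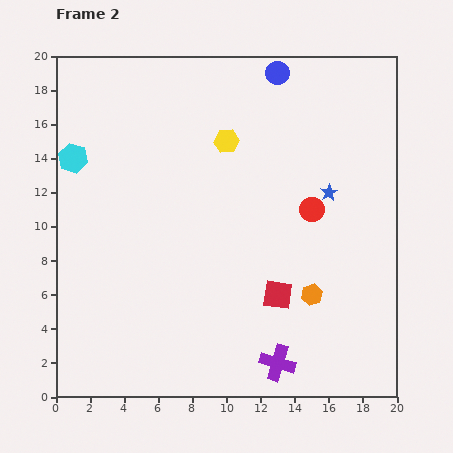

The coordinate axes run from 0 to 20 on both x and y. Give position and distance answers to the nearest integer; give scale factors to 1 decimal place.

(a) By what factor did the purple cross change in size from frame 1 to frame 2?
1.6×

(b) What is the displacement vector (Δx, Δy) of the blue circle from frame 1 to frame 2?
(-1, 1)

The blue circle was at (14, 18) in frame 1 and (13, 19) in frame 2.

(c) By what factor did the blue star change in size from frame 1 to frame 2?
0.8×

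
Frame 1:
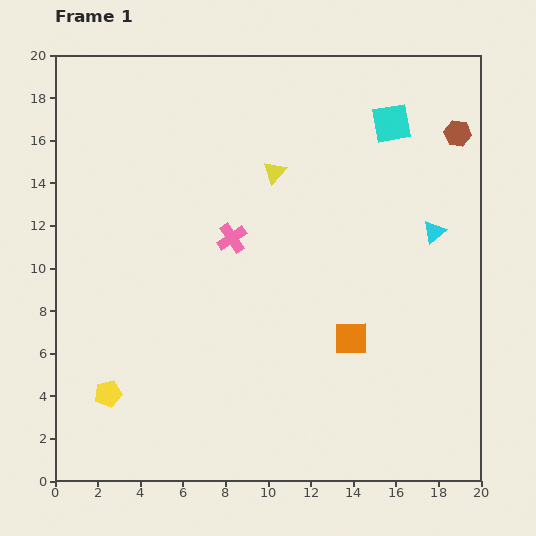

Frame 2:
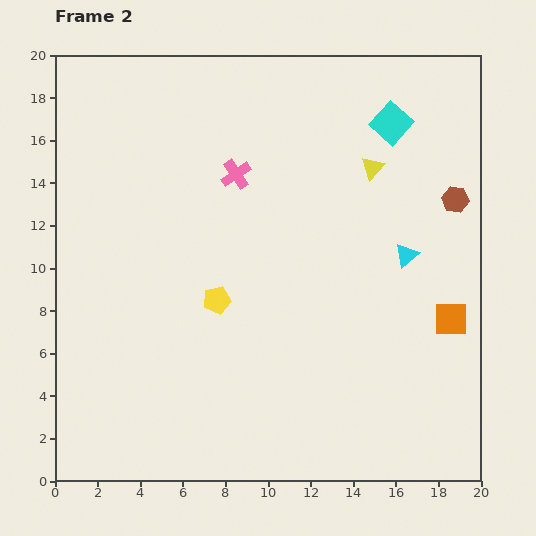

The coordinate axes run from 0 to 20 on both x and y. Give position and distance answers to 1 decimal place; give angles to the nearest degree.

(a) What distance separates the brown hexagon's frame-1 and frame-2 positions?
3.1

The brown hexagon moved from (18.9, 16.3) to (18.8, 13.2), a distance of √(0.1² + 3.1²) ≈ 3.1.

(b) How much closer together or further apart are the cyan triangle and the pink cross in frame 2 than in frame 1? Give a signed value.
-0.6

Distance in frame 1: 9.5. Distance in frame 2: 8.9.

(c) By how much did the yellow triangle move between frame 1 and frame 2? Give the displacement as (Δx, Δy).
(4.6, 0.2)

The yellow triangle was at (10.3, 14.5) in frame 1 and (14.9, 14.7) in frame 2.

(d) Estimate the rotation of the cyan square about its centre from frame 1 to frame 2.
38° counter-clockwise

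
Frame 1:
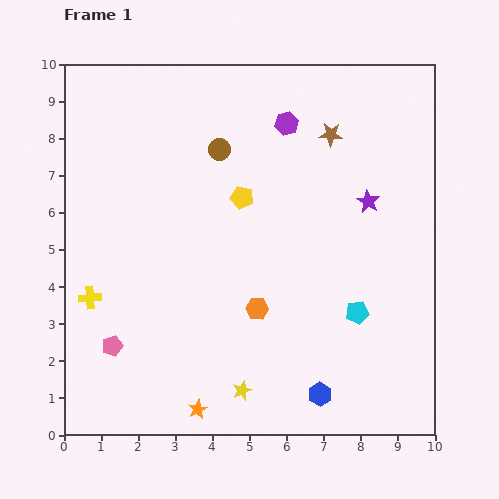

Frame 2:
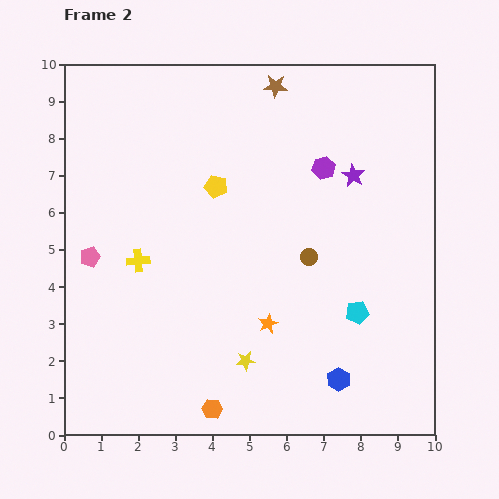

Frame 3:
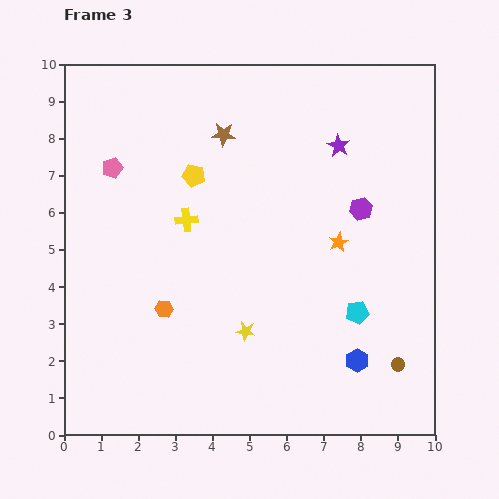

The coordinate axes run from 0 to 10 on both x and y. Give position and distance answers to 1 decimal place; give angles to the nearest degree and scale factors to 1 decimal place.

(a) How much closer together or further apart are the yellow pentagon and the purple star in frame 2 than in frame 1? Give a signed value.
+0.3

Distance in frame 1: 3.4. Distance in frame 2: 3.7.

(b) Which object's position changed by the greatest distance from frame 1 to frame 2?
the brown circle

(moved 3.8; next 3.0)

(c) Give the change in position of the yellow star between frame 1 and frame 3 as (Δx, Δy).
(0.1, 1.6)

The yellow star was at (4.8, 1.2) in frame 1 and (4.9, 2.8) in frame 3.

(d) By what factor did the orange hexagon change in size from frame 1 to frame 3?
0.8×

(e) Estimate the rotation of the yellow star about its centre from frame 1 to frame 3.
31° clockwise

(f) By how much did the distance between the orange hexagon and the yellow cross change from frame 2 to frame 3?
-2.0

Distance in frame 2: 4.5. Distance in frame 3: 2.5.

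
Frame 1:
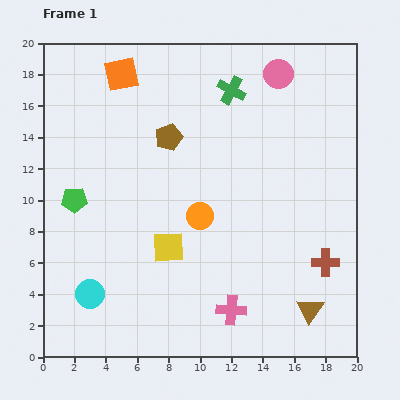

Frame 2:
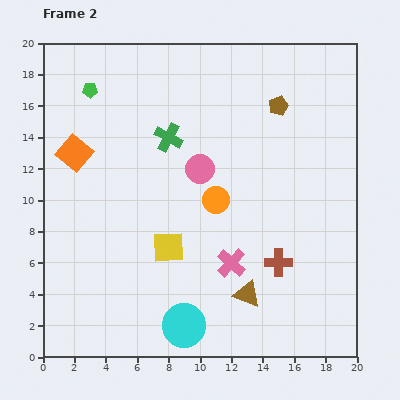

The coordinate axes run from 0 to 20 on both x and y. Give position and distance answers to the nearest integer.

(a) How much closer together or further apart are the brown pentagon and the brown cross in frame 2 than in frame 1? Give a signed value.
-3

Distance in frame 1: 13. Distance in frame 2: 10.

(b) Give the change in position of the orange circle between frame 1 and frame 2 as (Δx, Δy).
(1, 1)

The orange circle was at (10, 9) in frame 1 and (11, 10) in frame 2.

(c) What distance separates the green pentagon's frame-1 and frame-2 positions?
7

The green pentagon moved from (2, 10) to (3, 17), a distance of √(1² + 7²) ≈ 7.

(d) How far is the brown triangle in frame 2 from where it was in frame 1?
4

The brown triangle moved from (17, 3) to (13, 4), a distance of √(4² + 1²) ≈ 4.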